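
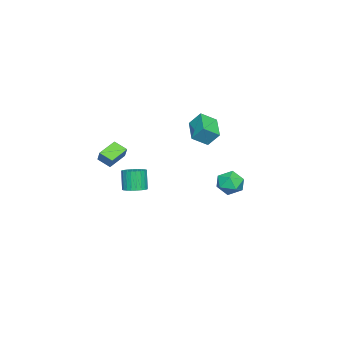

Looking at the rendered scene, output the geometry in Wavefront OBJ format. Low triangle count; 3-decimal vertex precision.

v -3.32 2.618 -2.855
v -2.501 2.503 -2.439
v -3.819 1.357 -2.221
v -3 1.242 -1.805
v -3.559 1.933 -1.546
v -3.25 2.712 -1.937
v -3.07 1.148 -2.723
v -2.761 1.927 -3.114
v -2.347 1.595 -2.357
v -2.649 2.08 -1.629
v -3.671 1.78 -3.031
v -3.973 2.265 -2.303
v 4.113 -2.321 1.505
v 3.983 -3.1 1.892
v 3.007 -1.925 1.93
v 2.876 -2.704 2.317
v 4.484 -2.036 2.203
v 4.353 -2.815 2.59
v 3.377 -1.64 2.628
v 3.247 -2.419 3.015
v -4.742 -0.178 0.919
v -4.775 0.522 1.792
v -3.301 0.523 0.412
v -3.335 1.223 1.286
v -4.145 -0.943 1.554
v -4.179 -0.243 2.428
v -2.705 -0.242 1.048
v -2.738 0.458 1.921
v 1.201 -2.105 -1.52
v 1.777 -1.767 -1.28
v 1.374 -1.976 -0.019
v 0.799 -2.315 -0.26
v 1.597 -1.557 -1.303
v 1.194 -1.766 -0.042
v 1.357 -1.432 -1.359
v 0.954 -1.641 -0.098
v 1.092 -1.409 -1.44
v 0.69 -1.618 -0.179
v 0.845 -1.492 -1.532
v 0.442 -1.701 -0.272
v 0.652 -1.668 -1.623
v 0.249 -1.877 -0.363
v 0.542 -1.911 -1.699
v 0.139 -2.12 -0.438
v 0.533 -2.184 -1.747
v 0.13 -2.393 -0.486
v 0.626 -2.444 -1.761
v 0.223 -2.653 -0.5
v 0.806 -2.654 -1.738
v 0.403 -2.863 -0.477
v 1.046 -2.779 -1.682
v 0.643 -2.988 -0.421
v 1.31 -2.802 -1.601
v 0.908 -3.011 -0.34
v 1.558 -2.719 -1.508
v 1.155 -2.928 -0.248
v 1.751 -2.543 -1.417
v 1.348 -2.752 -0.157
v 1.861 -2.3 -1.342
v 1.458 -2.509 -0.081
v 1.87 -2.027 -1.294
v 1.467 -2.236 -0.033
f 1 12 6
f 1 6 2
f 1 2 8
f 1 8 11
f 1 11 12
f 2 6 10
f 6 12 5
f 12 11 3
f 11 8 7
f 8 2 9
f 4 10 5
f 4 5 3
f 4 3 7
f 4 7 9
f 4 9 10
f 5 10 6
f 3 5 12
f 7 3 11
f 9 7 8
f 10 9 2
f 14 16 13
f 17 14 13
f 13 16 15
f 15 17 13
f 14 20 16
f 18 14 17
f 18 20 14
f 16 20 15
f 19 17 15
f 15 20 19
f 19 18 17
f 20 18 19
f 22 24 21
f 25 22 21
f 21 24 23
f 23 25 21
f 22 28 24
f 26 22 25
f 26 28 22
f 24 28 23
f 27 25 23
f 23 28 27
f 27 26 25
f 28 26 27
f 30 29 33
f 30 33 31
f 31 33 34
f 31 34 32
f 33 29 35
f 33 35 34
f 34 35 36
f 34 36 32
f 35 29 37
f 35 37 36
f 36 37 38
f 36 38 32
f 37 29 39
f 37 39 38
f 38 39 40
f 38 40 32
f 39 29 41
f 39 41 40
f 40 41 42
f 40 42 32
f 41 29 43
f 41 43 42
f 42 43 44
f 42 44 32
f 43 29 45
f 43 45 44
f 44 45 46
f 44 46 32
f 45 29 47
f 45 47 46
f 46 47 48
f 46 48 32
f 47 29 49
f 47 49 48
f 48 49 50
f 48 50 32
f 49 29 51
f 49 51 50
f 50 51 52
f 50 52 32
f 51 29 53
f 51 53 52
f 52 53 54
f 52 54 32
f 53 29 55
f 53 55 54
f 54 55 56
f 54 56 32
f 55 29 57
f 55 57 56
f 56 57 58
f 56 58 32
f 57 29 59
f 57 59 58
f 58 59 60
f 58 60 32
f 59 29 61
f 59 61 60
f 60 61 62
f 60 62 32
f 61 29 30
f 61 30 62
f 62 30 31
f 62 31 32



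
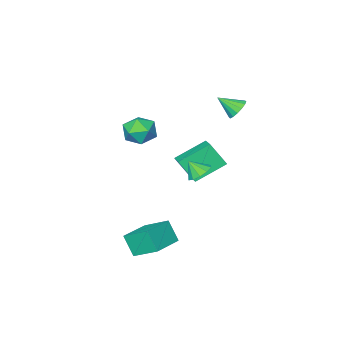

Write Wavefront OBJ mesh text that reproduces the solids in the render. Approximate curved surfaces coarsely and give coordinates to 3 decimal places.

v -2.461 -3.19 -3.519
v -4.259 -2.727 -2.495
v -1.923 -2.053 -3.088
v -3.72 -1.59 -2.064
v -1.88 -3.99 -2.136
v -3.677 -3.527 -1.112
v -1.341 -2.853 -1.705
v -3.139 -2.39 -0.681
v -3.491 -0.39 2.824
v -3.078 -0.584 2.241
v -2.709 -1.17 3.636
v -2.91 -0.27 2.381
v -2.898 0.012 2.64
v -3.044 0.187 2.948
v -3.31 0.206 3.223
v -3.625 0.066 3.391
v -3.903 -0.197 3.407
v -4.071 -0.511 3.267
v -4.083 -0.793 3.008
v -3.937 -0.967 2.7
v -3.671 -0.987 2.425
v -3.356 -0.847 2.257
v 2.893 0.133 -3.681
v 2.319 1.484 -2.803
v 2.758 0.852 -4.875
v 2.184 2.202 -3.997
v 4.636 0.758 -3.503
v 4.062 2.108 -2.625
v 4.501 1.476 -4.697
v 3.927 2.827 -3.819
v -0.012 -2.948 0.671
v 0.69 -2.716 1.433
v 0.57 -4.564 0.627
v 1.272 -4.332 1.389
v 0.234 -4.363 1.614
v -0.125 -3.364 1.641
v 1.385 -3.916 0.419
v 1.026 -2.917 0.446
v 1.553 -3.314 1.278
v 0.842 -3.591 2.016
v 0.418 -3.689 0.044
v -0.293 -3.966 0.782
v 0.022 1.049 -0.182
v 0.426 0.607 -0.666
v 0.418 0.551 0.602
v 0.691 0.988 -0.559
v 0.699 1.392 -0.307
v 0.449 1.665 -0.008
v 0.036 1.702 0.225
v -0.383 1.49 0.302
v -0.647 1.109 0.194
v -0.656 0.705 -0.057
v -0.406 0.432 -0.356
v 0.007 0.395 -0.589
f 2 4 1
f 5 2 1
f 1 4 3
f 3 5 1
f 2 8 4
f 6 2 5
f 6 8 2
f 4 8 3
f 7 5 3
f 3 8 7
f 7 6 5
f 8 6 7
f 10 9 12
f 10 12 11
f 12 9 13
f 12 13 11
f 13 9 14
f 13 14 11
f 14 9 15
f 14 15 11
f 15 9 16
f 15 16 11
f 16 9 17
f 16 17 11
f 17 9 18
f 17 18 11
f 18 9 19
f 18 19 11
f 19 9 20
f 19 20 11
f 20 9 21
f 20 21 11
f 21 9 22
f 21 22 11
f 22 9 10
f 22 10 11
f 24 26 23
f 27 24 23
f 23 26 25
f 25 27 23
f 24 30 26
f 28 24 27
f 28 30 24
f 26 30 25
f 29 27 25
f 25 30 29
f 29 28 27
f 30 28 29
f 31 42 36
f 31 36 32
f 31 32 38
f 31 38 41
f 31 41 42
f 32 36 40
f 36 42 35
f 42 41 33
f 41 38 37
f 38 32 39
f 34 40 35
f 34 35 33
f 34 33 37
f 34 37 39
f 34 39 40
f 35 40 36
f 33 35 42
f 37 33 41
f 39 37 38
f 40 39 32
f 44 43 46
f 44 46 45
f 46 43 47
f 46 47 45
f 47 43 48
f 47 48 45
f 48 43 49
f 48 49 45
f 49 43 50
f 49 50 45
f 50 43 51
f 50 51 45
f 51 43 52
f 51 52 45
f 52 43 53
f 52 53 45
f 53 43 54
f 53 54 45
f 54 43 44
f 54 44 45



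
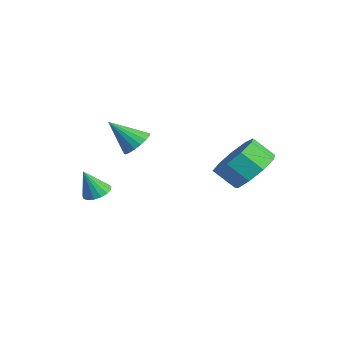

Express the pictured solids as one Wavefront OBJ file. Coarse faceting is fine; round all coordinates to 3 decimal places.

v -2.865 -3.032 -4.331
v -2.312 -2.846 -4.189
v -2.995 -3.528 -3.169
v -2.48 -2.626 -4.114
v -2.736 -2.498 -4.089
v -3.021 -2.493 -4.119
v -3.271 -2.611 -4.197
v -3.428 -2.826 -4.306
v -3.455 -3.088 -4.421
v -3.347 -3.337 -4.515
v -3.129 -3.516 -4.567
v -2.85 -3.584 -4.565
v -2.575 -3.526 -4.509
v -2.365 -3.355 -4.412
v -2.271 -3.11 -4.297
v 0.676 1.848 -2.647
v 1.23 2.315 -1.832
v 0.657 1.68 -1.079
v 0.104 1.212 -1.893
v 0.61 2.704 -1.976
v 0.037 2.069 -1.222
v 0.021 2.692 -2.433
v -0.552 2.057 -1.68
v -0.261 2.285 -2.991
v -0.834 1.65 -2.237
v -0.104 1.673 -3.387
v -0.677 1.038 -2.634
v 0.418 1.143 -3.437
v -0.155 0.508 -2.684
v 1.061 0.943 -3.117
v 0.488 0.307 -2.364
v 1.524 1.166 -2.577
v 0.951 0.53 -1.824
v 1.591 1.708 -2.07
v 1.018 1.073 -1.316
v -3.628 -1.018 -2.487
v -2.984 -1.151 -2.22
v -4.272 -1.942 -1.393
v -3.075 -0.896 -2.058
v -3.276 -0.665 -1.981
v -3.547 -0.503 -2.005
v -3.834 -0.444 -2.123
v -4.08 -0.498 -2.314
v -4.236 -0.656 -2.539
v -4.272 -0.885 -2.754
v -4.181 -1.14 -2.915
v -3.98 -1.371 -2.992
v -3.709 -1.533 -2.969
v -3.422 -1.592 -2.851
v -3.176 -1.538 -2.66
v -3.02 -1.38 -2.435
f 2 1 4
f 2 4 3
f 4 1 5
f 4 5 3
f 5 1 6
f 5 6 3
f 6 1 7
f 6 7 3
f 7 1 8
f 7 8 3
f 8 1 9
f 8 9 3
f 9 1 10
f 9 10 3
f 10 1 11
f 10 11 3
f 11 1 12
f 11 12 3
f 12 1 13
f 12 13 3
f 13 1 14
f 13 14 3
f 14 1 15
f 14 15 3
f 15 1 2
f 15 2 3
f 17 16 20
f 17 20 18
f 18 20 21
f 18 21 19
f 20 16 22
f 20 22 21
f 21 22 23
f 21 23 19
f 22 16 24
f 22 24 23
f 23 24 25
f 23 25 19
f 24 16 26
f 24 26 25
f 25 26 27
f 25 27 19
f 26 16 28
f 26 28 27
f 27 28 29
f 27 29 19
f 28 16 30
f 28 30 29
f 29 30 31
f 29 31 19
f 30 16 32
f 30 32 31
f 31 32 33
f 31 33 19
f 32 16 34
f 32 34 33
f 33 34 35
f 33 35 19
f 34 16 17
f 34 17 35
f 35 17 18
f 35 18 19
f 37 36 39
f 37 39 38
f 39 36 40
f 39 40 38
f 40 36 41
f 40 41 38
f 41 36 42
f 41 42 38
f 42 36 43
f 42 43 38
f 43 36 44
f 43 44 38
f 44 36 45
f 44 45 38
f 45 36 46
f 45 46 38
f 46 36 47
f 46 47 38
f 47 36 48
f 47 48 38
f 48 36 49
f 48 49 38
f 49 36 50
f 49 50 38
f 50 36 51
f 50 51 38
f 51 36 37
f 51 37 38



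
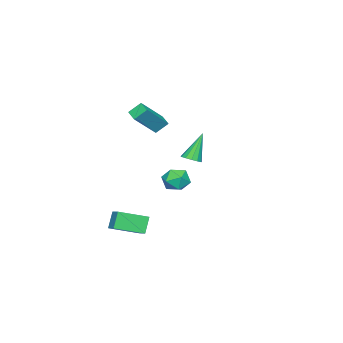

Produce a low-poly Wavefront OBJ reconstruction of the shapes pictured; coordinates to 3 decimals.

v 2.602 -3.039 -4.479
v 2.057 -3.111 -3.538
v 3.244 -2.312 -4.051
v 2.699 -2.384 -3.11
v 3.641 -4.256 -3.97
v 3.096 -4.328 -3.029
v 4.283 -3.529 -3.542
v 3.738 -3.601 -2.601
v -1.998 -2.621 -0.817
v -1.526 -2.331 -0.615
v -2.842 -2.399 0.837
v -1.727 -2.102 -0.749
v -2.014 -2.038 -0.903
v -2.296 -2.159 -1.031
v -2.484 -2.427 -1.091
v -2.517 -2.756 -1.063
v -2.386 -3.043 -0.958
v -2.132 -3.196 -0.808
v -1.835 -3.166 -0.661
v -1.59 -2.963 -0.563
v -1.475 -2.652 -0.546
v -0.165 -3.283 2.787
v 1.105 -3.797 4.074
v 0.31 -2.651 2.571
v 1.58 -3.165 3.858
v 0.24 -3.795 2.182
v 1.51 -4.309 3.469
v 0.715 -3.163 1.966
v 1.985 -3.677 3.253
v 2.876 -0.154 0.219
v 3.421 0.429 0.249
v 3.799 -1.029 0.451
v 4.344 -0.446 0.481
v 3.794 -0.509 1.057
v 3.223 0.032 0.914
v 3.997 -0.632 -0.214
v 3.426 -0.091 -0.357
v 4.114 0.134 -0.018
v 3.988 0.21 0.767
v 3.232 -0.81 -0.067
v 3.106 -0.734 0.718
f 2 4 1
f 5 2 1
f 1 4 3
f 3 5 1
f 2 8 4
f 6 2 5
f 6 8 2
f 4 8 3
f 7 5 3
f 3 8 7
f 7 6 5
f 8 6 7
f 10 9 12
f 10 12 11
f 12 9 13
f 12 13 11
f 13 9 14
f 13 14 11
f 14 9 15
f 14 15 11
f 15 9 16
f 15 16 11
f 16 9 17
f 16 17 11
f 17 9 18
f 17 18 11
f 18 9 19
f 18 19 11
f 19 9 20
f 19 20 11
f 20 9 21
f 20 21 11
f 21 9 10
f 21 10 11
f 23 25 22
f 26 23 22
f 22 25 24
f 24 26 22
f 23 29 25
f 27 23 26
f 27 29 23
f 25 29 24
f 28 26 24
f 24 29 28
f 28 27 26
f 29 27 28
f 30 41 35
f 30 35 31
f 30 31 37
f 30 37 40
f 30 40 41
f 31 35 39
f 35 41 34
f 41 40 32
f 40 37 36
f 37 31 38
f 33 39 34
f 33 34 32
f 33 32 36
f 33 36 38
f 33 38 39
f 34 39 35
f 32 34 41
f 36 32 40
f 38 36 37
f 39 38 31



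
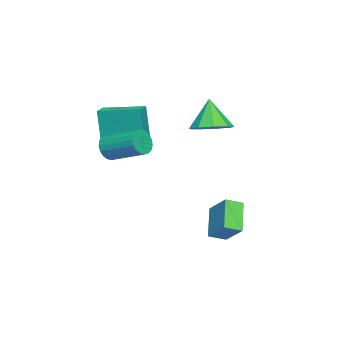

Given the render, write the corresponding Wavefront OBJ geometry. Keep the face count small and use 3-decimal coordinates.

v 1.114 -3.312 2.068
v 0.984 -3.543 3.929
v 0.98 -1.231 2.316
v 0.851 -1.462 4.178
v 2.089 -3.258 2.142
v 1.96 -3.489 4.004
v 1.956 -1.177 2.391
v 1.826 -1.408 4.252
v -0.144 1.433 2.763
v 0.79 1.801 3.16
v -0.736 1.147 4.417
v 0.31 2.358 3.085
v -0.382 2.482 2.859
v -0.963 2.114 2.587
v -1.161 1.428 2.398
v -0.883 0.744 2.38
v -0.259 0.382 2.541
v 0.418 0.512 2.805
v 0.833 1.072 3.05
v 3.395 -2.407 2.274
v 3.919 -2.327 1.73
v 4.35 -0.592 2.402
v 3.825 -0.673 2.946
v 3.661 -2.209 1.59
v 4.092 -0.474 2.263
v 3.357 -2.125 1.569
v 3.788 -0.39 2.242
v 3.06 -2.09 1.67
v 3.49 -0.355 2.343
v 2.82 -2.11 1.875
v 3.251 -0.375 2.548
v 2.68 -2.182 2.149
v 3.11 -0.447 2.822
v 2.663 -2.292 2.445
v 3.094 -0.557 3.117
v 2.773 -2.423 2.711
v 3.204 -0.688 3.383
v 2.991 -2.55 2.901
v 3.421 -0.815 3.574
v 3.278 -2.654 2.983
v 3.708 -0.919 3.656
v 3.585 -2.714 2.942
v 4.016 -0.979 3.615
v 3.86 -2.722 2.786
v 4.29 -0.987 3.459
v 4.054 -2.675 2.541
v 4.484 -0.94 3.214
v 4.134 -2.582 2.25
v 4.565 -0.847 2.923
v 4.086 -2.459 1.963
v 4.517 -0.724 2.636
v 4.212 2.541 -2.458
v 3.003 2.257 -1.226
v 3.721 3.251 -2.776
v 2.512 2.967 -1.543
v 4.968 3.493 -1.497
v 3.759 3.209 -0.264
v 4.477 4.203 -1.814
v 3.268 3.919 -0.582
f 2 4 1
f 5 2 1
f 1 4 3
f 3 5 1
f 2 8 4
f 6 2 5
f 6 8 2
f 4 8 3
f 7 5 3
f 3 8 7
f 7 6 5
f 8 6 7
f 10 9 12
f 10 12 11
f 12 9 13
f 12 13 11
f 13 9 14
f 13 14 11
f 14 9 15
f 14 15 11
f 15 9 16
f 15 16 11
f 16 9 17
f 16 17 11
f 17 9 18
f 17 18 11
f 18 9 19
f 18 19 11
f 19 9 10
f 19 10 11
f 21 20 24
f 21 24 22
f 22 24 25
f 22 25 23
f 24 20 26
f 24 26 25
f 25 26 27
f 25 27 23
f 26 20 28
f 26 28 27
f 27 28 29
f 27 29 23
f 28 20 30
f 28 30 29
f 29 30 31
f 29 31 23
f 30 20 32
f 30 32 31
f 31 32 33
f 31 33 23
f 32 20 34
f 32 34 33
f 33 34 35
f 33 35 23
f 34 20 36
f 34 36 35
f 35 36 37
f 35 37 23
f 36 20 38
f 36 38 37
f 37 38 39
f 37 39 23
f 38 20 40
f 38 40 39
f 39 40 41
f 39 41 23
f 40 20 42
f 40 42 41
f 41 42 43
f 41 43 23
f 42 20 44
f 42 44 43
f 43 44 45
f 43 45 23
f 44 20 46
f 44 46 45
f 45 46 47
f 45 47 23
f 46 20 48
f 46 48 47
f 47 48 49
f 47 49 23
f 48 20 50
f 48 50 49
f 49 50 51
f 49 51 23
f 50 20 21
f 50 21 51
f 51 21 22
f 51 22 23
f 53 55 52
f 56 53 52
f 52 55 54
f 54 56 52
f 53 59 55
f 57 53 56
f 57 59 53
f 55 59 54
f 58 56 54
f 54 59 58
f 58 57 56
f 59 57 58



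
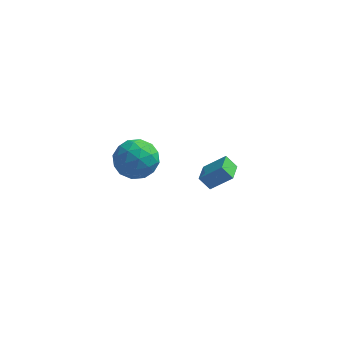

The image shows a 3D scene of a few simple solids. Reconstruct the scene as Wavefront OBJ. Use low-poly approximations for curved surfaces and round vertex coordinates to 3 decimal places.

v -0.187 2.194 -3.046
v 0.99 2.314 -2.014
v -0.172 3.444 -3.208
v 1.005 3.563 -2.176
v 0.435 2.097 -3.744
v 1.612 2.216 -2.712
v 0.45 3.346 -3.906
v 1.627 3.466 -2.874
v -3.347 -3.177 3.156
v -2.485 -2.33 3.111
v -1.995 -4.53 3.569
v -1.133 -3.683 3.524
v -1.942 -3.676 4.423
v -2.777 -2.84 4.168
v -1.703 -4.02 2.512
v -2.538 -3.184 2.257
v -1.469 -2.851 2.713
v -1.617 -2.638 3.894
v -2.863 -4.222 2.786
v -3.011 -4.009 3.967
v -3.035 -2.635 3.097
v -1.445 -4.225 3.583
v -1.921 -4.221 4.111
v -1.414 -3.723 4.085
v -3.206 -2.934 3.718
v -2.7 -2.436 3.692
v -2.381 -3.228 4.463
v -1.78 -4.424 2.988
v -1.274 -3.926 2.962
v -3.066 -3.137 2.595
v -2.559 -2.639 2.569
v -2.099 -3.632 2.217
v -1.931 -2.443 2.837
v -1.136 -3.238 3.08
v -1.471 -3.437 2.485
v -1.962 -2.945 2.335
v -2.018 -2.318 3.531
v -1.223 -3.113 3.774
v -1.699 -3.109 4.303
v -2.19 -2.618 4.152
v -1.421 -2.624 3.297
v -3.257 -3.747 2.906
v -2.462 -4.542 3.149
v -2.29 -4.242 2.528
v -2.781 -3.751 2.377
v -3.344 -3.622 3.6
v -2.549 -4.417 3.843
v -2.518 -3.915 4.345
v -3.009 -3.423 4.195
v -3.059 -4.236 3.383
f 2 4 1
f 5 2 1
f 1 4 3
f 3 5 1
f 2 8 4
f 6 2 5
f 6 8 2
f 4 8 3
f 7 5 3
f 3 8 7
f 7 6 5
f 8 6 7
f 9 46 25
f 46 20 49
f 25 49 14
f 46 49 25
f 9 25 21
f 25 14 26
f 21 26 10
f 25 26 21
f 9 21 30
f 21 10 31
f 30 31 16
f 21 31 30
f 9 30 42
f 30 16 45
f 42 45 19
f 30 45 42
f 9 42 46
f 42 19 50
f 46 50 20
f 42 50 46
f 10 26 37
f 26 14 40
f 37 40 18
f 26 40 37
f 14 49 27
f 49 20 48
f 27 48 13
f 49 48 27
f 20 50 47
f 50 19 43
f 47 43 11
f 50 43 47
f 19 45 44
f 45 16 32
f 44 32 15
f 45 32 44
f 16 31 36
f 31 10 33
f 36 33 17
f 31 33 36
f 12 38 24
f 38 18 39
f 24 39 13
f 38 39 24
f 12 24 22
f 24 13 23
f 22 23 11
f 24 23 22
f 12 22 29
f 22 11 28
f 29 28 15
f 22 28 29
f 12 29 34
f 29 15 35
f 34 35 17
f 29 35 34
f 12 34 38
f 34 17 41
f 38 41 18
f 34 41 38
f 13 39 27
f 39 18 40
f 27 40 14
f 39 40 27
f 11 23 47
f 23 13 48
f 47 48 20
f 23 48 47
f 15 28 44
f 28 11 43
f 44 43 19
f 28 43 44
f 17 35 36
f 35 15 32
f 36 32 16
f 35 32 36
f 18 41 37
f 41 17 33
f 37 33 10
f 41 33 37



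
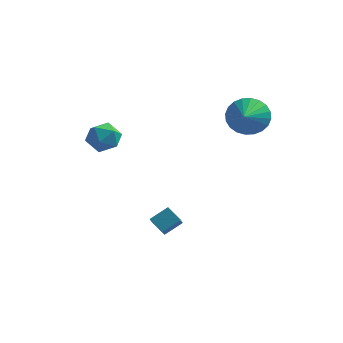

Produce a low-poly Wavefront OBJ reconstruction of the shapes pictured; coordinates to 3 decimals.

v 1.47 0.568 3.43
v 1.833 1.016 4.21
v 1.63 -0.748 4.11
v 1.463 1.013 4.292
v 1.095 0.943 4.242
v 0.783 0.815 4.068
v 0.577 0.65 3.798
v 0.506 0.473 3.471
v 0.582 0.31 3.138
v 0.793 0.186 2.849
v 1.108 0.12 2.649
v 1.477 0.123 2.568
v 1.846 0.193 2.618
v 2.157 0.321 2.791
v 2.364 0.486 3.062
v 2.435 0.663 3.388
v 2.359 0.826 3.721
v 2.147 0.95 4.01
v -4.519 -2.194 3.2
v -3.796 -2.024 3.571
v -3.884 -2.996 2.329
v -3.161 -2.826 2.7
v -3.734 -3.279 3.095
v -4.126 -2.783 3.634
v -3.554 -2.237 2.266
v -3.946 -1.741 2.805
v -3.199 -2.05 2.994
v -3.31 -2.694 3.506
v -4.37 -2.326 2.394
v -4.481 -2.97 2.906
v -0.857 -3.995 -1.304
v -1.481 -3.728 -0.827
v -1.07 -3.024 -2.126
v -1.695 -2.757 -1.649
v -0.245 -3.443 -0.811
v -0.87 -3.176 -0.334
v -0.459 -2.472 -1.633
v -1.083 -2.205 -1.156
f 2 1 4
f 2 4 3
f 4 1 5
f 4 5 3
f 5 1 6
f 5 6 3
f 6 1 7
f 6 7 3
f 7 1 8
f 7 8 3
f 8 1 9
f 8 9 3
f 9 1 10
f 9 10 3
f 10 1 11
f 10 11 3
f 11 1 12
f 11 12 3
f 12 1 13
f 12 13 3
f 13 1 14
f 13 14 3
f 14 1 15
f 14 15 3
f 15 1 16
f 15 16 3
f 16 1 17
f 16 17 3
f 17 1 18
f 17 18 3
f 18 1 2
f 18 2 3
f 19 30 24
f 19 24 20
f 19 20 26
f 19 26 29
f 19 29 30
f 20 24 28
f 24 30 23
f 30 29 21
f 29 26 25
f 26 20 27
f 22 28 23
f 22 23 21
f 22 21 25
f 22 25 27
f 22 27 28
f 23 28 24
f 21 23 30
f 25 21 29
f 27 25 26
f 28 27 20
f 32 34 31
f 35 32 31
f 31 34 33
f 33 35 31
f 32 38 34
f 36 32 35
f 36 38 32
f 34 38 33
f 37 35 33
f 33 38 37
f 37 36 35
f 38 36 37



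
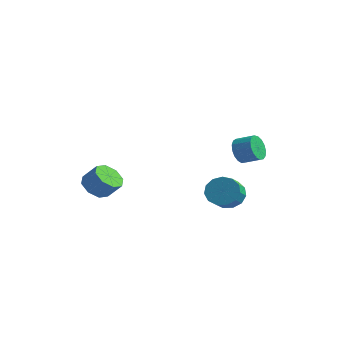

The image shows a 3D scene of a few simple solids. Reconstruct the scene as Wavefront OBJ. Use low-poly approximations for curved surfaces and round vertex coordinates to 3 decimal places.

v -3.317 -3.052 -2.558
v -2.576 -3.426 -3.097
v -1.742 -3.122 -2.161
v -2.483 -2.748 -1.622
v -2.691 -2.689 -3.234
v -1.857 -2.386 -2.297
v -3.173 -2.165 -2.974
v -2.339 -1.862 -2.038
v -3.739 -2.161 -2.471
v -2.905 -1.857 -1.535
v -4.058 -2.678 -2.019
v -3.224 -2.374 -1.083
v -3.943 -3.414 -1.883
v -3.109 -3.111 -0.946
v -3.461 -3.938 -2.142
v -2.627 -3.635 -1.206
v -2.895 -3.943 -2.645
v -2.061 -3.639 -1.709
v 3.696 0.231 -2.082
v 4.572 0.361 -2.548
v 5.019 -0.562 -1.963
v 4.144 -0.691 -1.498
v 4.595 0.67 -2.077
v 5.042 -0.252 -1.493
v 4.333 0.84 -1.608
v 4.78 -0.083 -1.024
v 3.868 0.817 -1.29
v 4.315 -0.106 -0.705
v 3.349 0.607 -1.223
v 3.797 -0.315 -0.639
v 2.941 0.279 -1.429
v 3.388 -0.644 -0.845
v 2.772 -0.065 -1.842
v 3.219 -0.987 -1.258
v 2.897 -0.315 -2.332
v 3.344 -1.237 -1.748
v 3.275 -0.391 -2.742
v 3.722 -1.313 -2.158
v 3.788 -0.27 -2.943
v 4.235 -1.192 -2.358
v 4.271 0.011 -2.87
v 4.718 -0.912 -2.286
v 3.171 1.631 0.619
v 3.576 1.365 -0.104
v 4.554 1.764 0.298
v 4.149 2.029 1.021
v 3.455 1.753 -0.194
v 4.433 2.152 0.208
v 3.269 2.113 -0.098
v 4.247 2.512 0.304
v 3.061 2.362 0.162
v 4.038 2.761 0.564
v 2.877 2.444 0.527
v 3.855 2.843 0.929
v 2.761 2.34 0.913
v 3.739 2.738 1.315
v 2.739 2.073 1.231
v 3.717 2.471 1.633
v 2.816 1.704 1.41
v 3.794 2.103 1.812
v 2.974 1.319 1.407
v 3.952 1.718 1.809
v 3.177 1.005 1.224
v 4.155 1.404 1.626
v 3.379 0.835 0.902
v 4.357 1.234 1.304
v 3.533 0.846 0.515
v 4.511 1.245 0.917
v 3.605 1.038 0.153
v 4.582 1.437 0.555
f 2 1 5
f 2 5 3
f 3 5 6
f 3 6 4
f 5 1 7
f 5 7 6
f 6 7 8
f 6 8 4
f 7 1 9
f 7 9 8
f 8 9 10
f 8 10 4
f 9 1 11
f 9 11 10
f 10 11 12
f 10 12 4
f 11 1 13
f 11 13 12
f 12 13 14
f 12 14 4
f 13 1 15
f 13 15 14
f 14 15 16
f 14 16 4
f 15 1 17
f 15 17 16
f 16 17 18
f 16 18 4
f 17 1 2
f 17 2 18
f 18 2 3
f 18 3 4
f 20 19 23
f 20 23 21
f 21 23 24
f 21 24 22
f 23 19 25
f 23 25 24
f 24 25 26
f 24 26 22
f 25 19 27
f 25 27 26
f 26 27 28
f 26 28 22
f 27 19 29
f 27 29 28
f 28 29 30
f 28 30 22
f 29 19 31
f 29 31 30
f 30 31 32
f 30 32 22
f 31 19 33
f 31 33 32
f 32 33 34
f 32 34 22
f 33 19 35
f 33 35 34
f 34 35 36
f 34 36 22
f 35 19 37
f 35 37 36
f 36 37 38
f 36 38 22
f 37 19 39
f 37 39 38
f 38 39 40
f 38 40 22
f 39 19 41
f 39 41 40
f 40 41 42
f 40 42 22
f 41 19 20
f 41 20 42
f 42 20 21
f 42 21 22
f 44 43 47
f 44 47 45
f 45 47 48
f 45 48 46
f 47 43 49
f 47 49 48
f 48 49 50
f 48 50 46
f 49 43 51
f 49 51 50
f 50 51 52
f 50 52 46
f 51 43 53
f 51 53 52
f 52 53 54
f 52 54 46
f 53 43 55
f 53 55 54
f 54 55 56
f 54 56 46
f 55 43 57
f 55 57 56
f 56 57 58
f 56 58 46
f 57 43 59
f 57 59 58
f 58 59 60
f 58 60 46
f 59 43 61
f 59 61 60
f 60 61 62
f 60 62 46
f 61 43 63
f 61 63 62
f 62 63 64
f 62 64 46
f 63 43 65
f 63 65 64
f 64 65 66
f 64 66 46
f 65 43 67
f 65 67 66
f 66 67 68
f 66 68 46
f 67 43 69
f 67 69 68
f 68 69 70
f 68 70 46
f 69 43 44
f 69 44 70
f 70 44 45
f 70 45 46



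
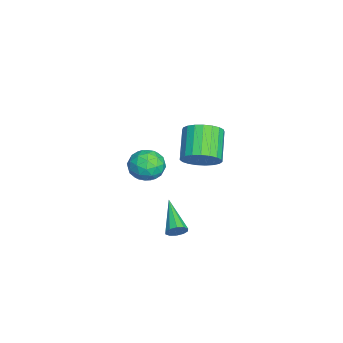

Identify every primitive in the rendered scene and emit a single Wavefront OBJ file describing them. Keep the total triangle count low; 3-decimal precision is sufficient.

v -3.069 1.17 -2.122
v -2.612 0.386 -1.518
v -4.194 0.406 -0.294
v -4.651 1.19 -0.898
v -2.454 0.761 -1.32
v -4.036 0.782 -0.096
v -2.402 1.208 -1.261
v -3.984 1.228 -0.037
v -2.466 1.648 -1.35
v -4.047 1.668 -0.126
v -2.634 2.005 -1.573
v -4.215 2.025 -0.349
v -2.877 2.217 -1.891
v -4.458 2.238 -0.667
v -3.153 2.249 -2.249
v -4.735 2.27 -1.025
v -3.415 2.094 -2.585
v -4.997 2.115 -1.361
v -3.617 1.779 -2.84
v -5.199 1.8 -1.616
v -3.725 1.359 -2.972
v -5.306 1.38 -1.748
v -3.719 0.906 -2.957
v -5.3 0.927 -1.733
v -3.6 0.499 -2.797
v -5.182 0.519 -1.573
v -3.39 0.207 -2.521
v -4.972 0.228 -1.297
v -3.125 0.082 -2.175
v -4.706 0.103 -0.951
v -2.849 0.145 -1.821
v -4.431 0.166 -0.597
v 2.733 0.336 -3.259
v 3.034 0.028 -2.87
v 0.947 -0.176 -2.281
v 3.005 0.364 -2.748
v 2.872 0.689 -2.82
v 2.686 0.879 -3.061
v 2.518 0.861 -3.377
v 2.432 0.643 -3.648
v 2.461 0.308 -3.771
v 2.594 -0.017 -3.698
v 2.78 -0.207 -3.457
v 2.948 -0.19 -3.141
v 1.172 -0.404 0.507
v 1.797 -1.183 0.521
v 0.023 -1.337 -0.141
v 0.648 -2.116 -0.127
v 0.295 -1.743 0.73
v 1.006 -1.166 1.131
v 0.814 -1.354 -0.751
v 1.525 -0.777 -0.35
v 1.576 -1.77 -0.256
v 1.255 -2.011 0.659
v 0.565 -0.509 -0.279
v 0.244 -0.75 0.636
v 1.586 -0.712 0.571
v 0.234 -1.808 -0.191
v 0.027 -1.589 0.312
v 0.395 -2.047 0.321
v 1.12 -0.702 0.929
v 1.488 -1.16 0.938
v 0.605 -1.489 1.06
v 0.332 -1.36 -0.558
v 0.7 -1.818 -0.549
v 1.425 -0.473 0.059
v 1.793 -0.931 0.068
v 1.215 -1.031 -0.68
v 1.823 -1.515 0.123
v 1.147 -2.063 -0.259
v 1.245 -1.615 -0.625
v 1.663 -1.276 -0.389
v 1.634 -1.656 0.66
v 0.959 -2.205 0.279
v 0.752 -1.985 0.783
v 1.169 -1.646 1.018
v 1.504 -2.001 0.203
v 0.861 -0.315 0.101
v 0.186 -0.864 -0.28
v 0.651 -0.874 -0.638
v 1.068 -0.535 -0.403
v 0.673 -0.457 0.639
v -0.003 -1.005 0.257
v 0.157 -1.244 0.769
v 0.575 -0.905 1.005
v 0.316 -0.519 0.177
f 2 1 5
f 2 5 3
f 3 5 6
f 3 6 4
f 5 1 7
f 5 7 6
f 6 7 8
f 6 8 4
f 7 1 9
f 7 9 8
f 8 9 10
f 8 10 4
f 9 1 11
f 9 11 10
f 10 11 12
f 10 12 4
f 11 1 13
f 11 13 12
f 12 13 14
f 12 14 4
f 13 1 15
f 13 15 14
f 14 15 16
f 14 16 4
f 15 1 17
f 15 17 16
f 16 17 18
f 16 18 4
f 17 1 19
f 17 19 18
f 18 19 20
f 18 20 4
f 19 1 21
f 19 21 20
f 20 21 22
f 20 22 4
f 21 1 23
f 21 23 22
f 22 23 24
f 22 24 4
f 23 1 25
f 23 25 24
f 24 25 26
f 24 26 4
f 25 1 27
f 25 27 26
f 26 27 28
f 26 28 4
f 27 1 29
f 27 29 28
f 28 29 30
f 28 30 4
f 29 1 31
f 29 31 30
f 30 31 32
f 30 32 4
f 31 1 2
f 31 2 32
f 32 2 3
f 32 3 4
f 34 33 36
f 34 36 35
f 36 33 37
f 36 37 35
f 37 33 38
f 37 38 35
f 38 33 39
f 38 39 35
f 39 33 40
f 39 40 35
f 40 33 41
f 40 41 35
f 41 33 42
f 41 42 35
f 42 33 43
f 42 43 35
f 43 33 44
f 43 44 35
f 44 33 34
f 44 34 35
f 45 82 61
f 82 56 85
f 61 85 50
f 82 85 61
f 45 61 57
f 61 50 62
f 57 62 46
f 61 62 57
f 45 57 66
f 57 46 67
f 66 67 52
f 57 67 66
f 45 66 78
f 66 52 81
f 78 81 55
f 66 81 78
f 45 78 82
f 78 55 86
f 82 86 56
f 78 86 82
f 46 62 73
f 62 50 76
f 73 76 54
f 62 76 73
f 50 85 63
f 85 56 84
f 63 84 49
f 85 84 63
f 56 86 83
f 86 55 79
f 83 79 47
f 86 79 83
f 55 81 80
f 81 52 68
f 80 68 51
f 81 68 80
f 52 67 72
f 67 46 69
f 72 69 53
f 67 69 72
f 48 74 60
f 74 54 75
f 60 75 49
f 74 75 60
f 48 60 58
f 60 49 59
f 58 59 47
f 60 59 58
f 48 58 65
f 58 47 64
f 65 64 51
f 58 64 65
f 48 65 70
f 65 51 71
f 70 71 53
f 65 71 70
f 48 70 74
f 70 53 77
f 74 77 54
f 70 77 74
f 49 75 63
f 75 54 76
f 63 76 50
f 75 76 63
f 47 59 83
f 59 49 84
f 83 84 56
f 59 84 83
f 51 64 80
f 64 47 79
f 80 79 55
f 64 79 80
f 53 71 72
f 71 51 68
f 72 68 52
f 71 68 72
f 54 77 73
f 77 53 69
f 73 69 46
f 77 69 73



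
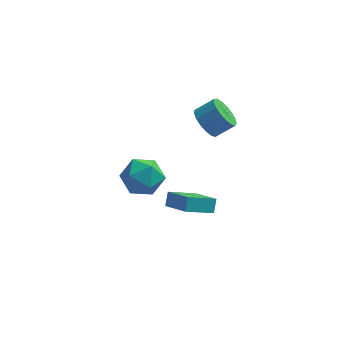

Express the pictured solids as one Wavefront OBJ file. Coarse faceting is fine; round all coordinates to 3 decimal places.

v 0.21 2.865 2.198
v 0.745 3.074 1.417
v 1.726 3.343 2.16
v 1.19 3.135 2.942
v 0.549 3.48 1.529
v 1.529 3.749 2.272
v 0.275 3.745 1.794
v 1.256 4.014 2.537
v -0.014 3.808 2.152
v 0.967 4.077 2.895
v -0.252 3.656 2.52
v 0.729 3.925 3.264
v -0.383 3.322 2.815
v 0.597 3.591 3.559
v -0.38 2.884 2.969
v 0.601 3.153 3.712
v -0.241 2.441 2.946
v 0.74 2.711 3.689
v 0.001 2.096 2.751
v 0.982 2.365 3.495
v 0.291 1.927 2.43
v 1.272 2.196 3.174
v 0.562 1.973 2.056
v 1.543 2.242 2.8
v 0.752 2.223 1.715
v 1.733 2.493 2.458
v 0.818 2.621 1.484
v 1.799 2.89 2.227
v -3.274 1.185 -0.032
v -2.248 1.068 0.657
v -3.352 -0.808 -0.257
v -2.326 -0.925 0.432
v -3.387 -0.557 0.958
v -3.34 0.675 1.097
v -2.26 -0.415 -0.697
v -2.213 0.817 -0.558
v -1.622 0.079 0.245
v -2.319 -0.009 1.268
v -3.281 0.269 -0.868
v -3.978 0.181 0.155
v -1.391 -3.276 1.484
v -1.301 -2.751 2.094
v -0.056 -2.535 0.648
v 0.034 -2.01 1.258
v -0.354 -4.31 2.222
v -0.264 -3.785 2.832
v 0.981 -3.569 1.386
v 1.071 -3.044 1.996
f 2 1 5
f 2 5 3
f 3 5 6
f 3 6 4
f 5 1 7
f 5 7 6
f 6 7 8
f 6 8 4
f 7 1 9
f 7 9 8
f 8 9 10
f 8 10 4
f 9 1 11
f 9 11 10
f 10 11 12
f 10 12 4
f 11 1 13
f 11 13 12
f 12 13 14
f 12 14 4
f 13 1 15
f 13 15 14
f 14 15 16
f 14 16 4
f 15 1 17
f 15 17 16
f 16 17 18
f 16 18 4
f 17 1 19
f 17 19 18
f 18 19 20
f 18 20 4
f 19 1 21
f 19 21 20
f 20 21 22
f 20 22 4
f 21 1 23
f 21 23 22
f 22 23 24
f 22 24 4
f 23 1 25
f 23 25 24
f 24 25 26
f 24 26 4
f 25 1 27
f 25 27 26
f 26 27 28
f 26 28 4
f 27 1 2
f 27 2 28
f 28 2 3
f 28 3 4
f 29 40 34
f 29 34 30
f 29 30 36
f 29 36 39
f 29 39 40
f 30 34 38
f 34 40 33
f 40 39 31
f 39 36 35
f 36 30 37
f 32 38 33
f 32 33 31
f 32 31 35
f 32 35 37
f 32 37 38
f 33 38 34
f 31 33 40
f 35 31 39
f 37 35 36
f 38 37 30
f 42 44 41
f 45 42 41
f 41 44 43
f 43 45 41
f 42 48 44
f 46 42 45
f 46 48 42
f 44 48 43
f 47 45 43
f 43 48 47
f 47 46 45
f 48 46 47



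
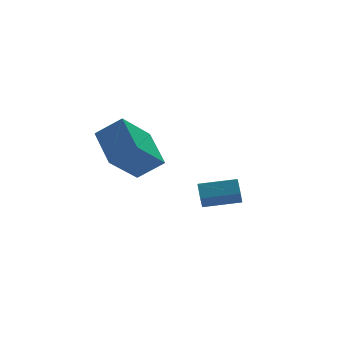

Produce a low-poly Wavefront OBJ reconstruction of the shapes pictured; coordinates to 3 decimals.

v 4.095 -2.585 -0.981
v 4.265 -1.917 -0.484
v 2.585 -2.02 -1.223
v 2.755 -1.352 -0.725
v 4.405 -2.088 -1.755
v 4.575 -1.42 -1.257
v 2.895 -1.523 -1.996
v 3.065 -0.855 -1.499
v -1.974 -3.852 2.37
v -1.008 -4.298 3.184
v -1.902 -2.152 3.217
v -0.936 -2.599 4.031
v -0.604 -3.261 1.069
v 0.362 -3.708 1.883
v -0.532 -1.562 1.916
v 0.434 -2.008 2.73
f 2 4 1
f 5 2 1
f 1 4 3
f 3 5 1
f 2 8 4
f 6 2 5
f 6 8 2
f 4 8 3
f 7 5 3
f 3 8 7
f 7 6 5
f 8 6 7
f 10 12 9
f 13 10 9
f 9 12 11
f 11 13 9
f 10 16 12
f 14 10 13
f 14 16 10
f 12 16 11
f 15 13 11
f 11 16 15
f 15 14 13
f 16 14 15



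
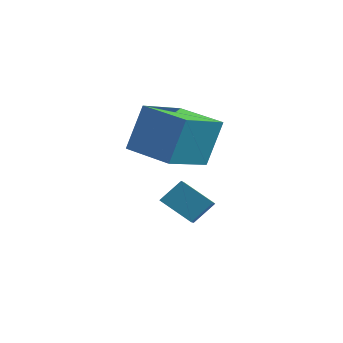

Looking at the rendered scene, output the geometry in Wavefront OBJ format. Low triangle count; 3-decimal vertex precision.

v -4.008 -0.233 -2.779
v -3.593 0.476 -1.975
v -4.537 0.627 -3.264
v -4.121 1.336 -2.459
v -2.819 0.024 -3.621
v -2.403 0.733 -2.816
v -3.347 0.884 -4.105
v -2.932 1.593 -3.301
v -4.789 -1.099 -0.187
v -4.543 -0.46 1.714
v -4.711 0.963 -0.889
v -4.466 1.602 1.011
v -2.834 -1.242 -0.391
v -2.589 -0.603 1.509
v -2.757 0.82 -1.094
v -2.511 1.459 0.807
f 2 4 1
f 5 2 1
f 1 4 3
f 3 5 1
f 2 8 4
f 6 2 5
f 6 8 2
f 4 8 3
f 7 5 3
f 3 8 7
f 7 6 5
f 8 6 7
f 10 12 9
f 13 10 9
f 9 12 11
f 11 13 9
f 10 16 12
f 14 10 13
f 14 16 10
f 12 16 11
f 15 13 11
f 11 16 15
f 15 14 13
f 16 14 15



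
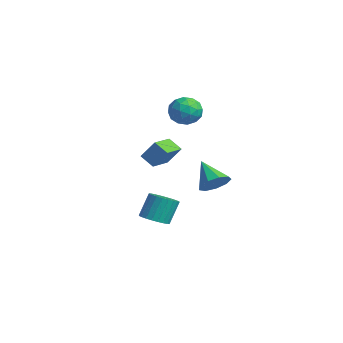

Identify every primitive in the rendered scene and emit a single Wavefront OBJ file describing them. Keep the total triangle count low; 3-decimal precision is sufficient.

v 0.822 1.343 -1.113
v 1.386 0.66 -0.607
v -0.622 1.117 0.193
v 1.509 1.301 -0.36
v 1.311 1.962 -0.466
v 0.883 2.333 -0.874
v 0.427 2.24 -1.394
v 0.156 1.728 -1.783
v 0.196 1.036 -1.858
v 0.529 0.487 -1.584
v 0.999 0.339 -1.09
v -2.886 1.428 2.865
v -2.306 1.934 3.642
v -2.534 -0.134 3.618
v -1.954 0.372 4.395
v -3.04 0.492 4.359
v -3.258 1.457 3.893
v -1.582 0.343 3.367
v -1.8 1.308 2.901
v -1.5 1.263 3.952
v -2.401 1.355 4.565
v -2.439 0.445 2.695
v -3.34 0.537 3.308
v -2.627 1.818 3.187
v -2.213 -0.018 4.073
v -2.851 0.053 4.051
v -2.51 0.35 4.508
v -3.186 1.538 3.335
v -2.845 1.835 3.791
v -3.277 0.988 4.213
v -1.995 -0.035 3.469
v -1.654 0.262 3.925
v -2.33 1.45 2.752
v -1.989 1.747 3.209
v -1.563 0.812 3.047
v -1.812 1.721 3.826
v -1.605 0.803 4.269
v -1.387 0.786 3.665
v -1.515 1.353 3.391
v -2.342 1.775 4.186
v -2.135 0.857 4.629
v -2.773 0.928 4.608
v -2.901 1.495 4.334
v -1.868 1.381 4.369
v -2.705 0.943 2.631
v -2.498 0.025 3.074
v -1.939 0.305 2.926
v -2.067 0.872 2.652
v -3.235 0.997 2.991
v -3.028 0.079 3.434
v -3.325 0.447 3.869
v -3.453 1.014 3.595
v -2.972 0.419 2.891
v -0.006 -1.234 0.663
v -0.74 -1.675 1.271
v 0.593 -0.63 1.824
v -0.141 -1.07 2.432
v 0.901 -2.49 0.848
v 0.167 -2.93 1.456
v 1.5 -1.885 2.009
v 0.766 -2.326 2.617
v -1.822 -1.317 -4.556
v -0.894 -1.119 -4.509
v -1.13 -0.386 -2.938
v -2.058 -0.583 -2.984
v -1.026 -0.812 -4.672
v -1.261 -0.079 -3.1
v -1.278 -0.583 -4.817
v -1.513 0.15 -3.245
v -1.613 -0.465 -4.922
v -1.848 0.268 -3.35
v -1.981 -0.477 -4.971
v -2.216 0.256 -3.399
v -2.324 -0.616 -4.957
v -2.559 0.117 -3.386
v -2.591 -0.863 -4.882
v -2.826 -0.13 -3.311
v -2.74 -1.178 -4.758
v -2.975 -0.445 -3.186
v -2.75 -1.514 -4.602
v -2.986 -0.781 -3.031
v -2.619 -1.821 -4.44
v -2.854 -1.088 -2.868
v -2.367 -2.05 -4.295
v -2.602 -1.317 -2.723
v -2.032 -2.168 -4.19
v -2.267 -1.435 -2.618
v -1.664 -2.156 -4.141
v -1.899 -1.423 -2.569
v -1.321 -2.017 -4.154
v -1.556 -1.284 -2.583
v -1.054 -1.77 -4.229
v -1.289 -1.037 -2.658
v -0.905 -1.455 -4.354
v -1.14 -0.722 -2.782
f 2 1 4
f 2 4 3
f 4 1 5
f 4 5 3
f 5 1 6
f 5 6 3
f 6 1 7
f 6 7 3
f 7 1 8
f 7 8 3
f 8 1 9
f 8 9 3
f 9 1 10
f 9 10 3
f 10 1 11
f 10 11 3
f 11 1 2
f 11 2 3
f 12 49 28
f 49 23 52
f 28 52 17
f 49 52 28
f 12 28 24
f 28 17 29
f 24 29 13
f 28 29 24
f 12 24 33
f 24 13 34
f 33 34 19
f 24 34 33
f 12 33 45
f 33 19 48
f 45 48 22
f 33 48 45
f 12 45 49
f 45 22 53
f 49 53 23
f 45 53 49
f 13 29 40
f 29 17 43
f 40 43 21
f 29 43 40
f 17 52 30
f 52 23 51
f 30 51 16
f 52 51 30
f 23 53 50
f 53 22 46
f 50 46 14
f 53 46 50
f 22 48 47
f 48 19 35
f 47 35 18
f 48 35 47
f 19 34 39
f 34 13 36
f 39 36 20
f 34 36 39
f 15 41 27
f 41 21 42
f 27 42 16
f 41 42 27
f 15 27 25
f 27 16 26
f 25 26 14
f 27 26 25
f 15 25 32
f 25 14 31
f 32 31 18
f 25 31 32
f 15 32 37
f 32 18 38
f 37 38 20
f 32 38 37
f 15 37 41
f 37 20 44
f 41 44 21
f 37 44 41
f 16 42 30
f 42 21 43
f 30 43 17
f 42 43 30
f 14 26 50
f 26 16 51
f 50 51 23
f 26 51 50
f 18 31 47
f 31 14 46
f 47 46 22
f 31 46 47
f 20 38 39
f 38 18 35
f 39 35 19
f 38 35 39
f 21 44 40
f 44 20 36
f 40 36 13
f 44 36 40
f 55 57 54
f 58 55 54
f 54 57 56
f 56 58 54
f 55 61 57
f 59 55 58
f 59 61 55
f 57 61 56
f 60 58 56
f 56 61 60
f 60 59 58
f 61 59 60
f 63 62 66
f 63 66 64
f 64 66 67
f 64 67 65
f 66 62 68
f 66 68 67
f 67 68 69
f 67 69 65
f 68 62 70
f 68 70 69
f 69 70 71
f 69 71 65
f 70 62 72
f 70 72 71
f 71 72 73
f 71 73 65
f 72 62 74
f 72 74 73
f 73 74 75
f 73 75 65
f 74 62 76
f 74 76 75
f 75 76 77
f 75 77 65
f 76 62 78
f 76 78 77
f 77 78 79
f 77 79 65
f 78 62 80
f 78 80 79
f 79 80 81
f 79 81 65
f 80 62 82
f 80 82 81
f 81 82 83
f 81 83 65
f 82 62 84
f 82 84 83
f 83 84 85
f 83 85 65
f 84 62 86
f 84 86 85
f 85 86 87
f 85 87 65
f 86 62 88
f 86 88 87
f 87 88 89
f 87 89 65
f 88 62 90
f 88 90 89
f 89 90 91
f 89 91 65
f 90 62 92
f 90 92 91
f 91 92 93
f 91 93 65
f 92 62 94
f 92 94 93
f 93 94 95
f 93 95 65
f 94 62 63
f 94 63 95
f 95 63 64
f 95 64 65



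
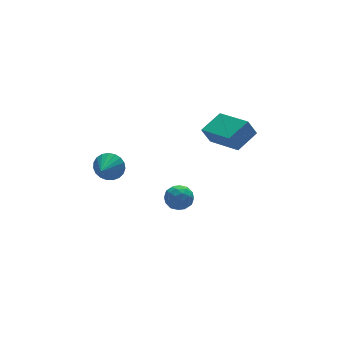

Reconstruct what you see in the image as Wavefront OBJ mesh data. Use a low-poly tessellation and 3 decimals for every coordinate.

v 2.902 -2.108 2.103
v 2.475 -1.944 3.015
v 2.471 -0.079 1.536
v 2.044 0.085 2.448
v 4.196 -1.685 2.632
v 3.769 -1.521 3.544
v 3.765 0.344 2.065
v 3.338 0.508 2.977
v -0.659 -1.123 -0.761
v -0.106 -1.233 -1.313
v -0.154 -2.067 -0.067
v 0.399 -2.177 -0.619
v 0.405 -1.522 -0.18
v 0.093 -0.938 -0.609
v -0.353 -2.362 -0.771
v -0.665 -1.778 -1.2
v 0.083 -1.999 -1.319
v 0.551 -1.48 -0.954
v -0.811 -1.82 -0.426
v -0.343 -1.301 -0.061
v -0.427 -1.095 -1.098
v 0.167 -2.205 -0.282
v 0.17 -1.82 -0.024
v 0.495 -1.884 -0.348
v -0.31 -0.922 -0.684
v 0.015 -0.987 -1.009
v 0.315 -1.156 -0.343
v -0.275 -2.313 -0.371
v 0.05 -2.378 -0.696
v -0.755 -1.416 -1.032
v -0.43 -1.48 -1.356
v -0.575 -2.144 -1.037
v 0.009 -1.61 -1.426
v 0.306 -2.165 -1.018
v -0.136 -2.273 -1.107
v -0.319 -1.93 -1.359
v 0.284 -1.305 -1.211
v 0.581 -1.86 -0.803
v 0.585 -1.474 -0.545
v 0.401 -1.132 -0.798
v 0.395 -1.755 -1.215
v -0.841 -1.44 -0.577
v -0.544 -1.995 -0.169
v -0.661 -2.168 -0.582
v -0.845 -1.826 -0.835
v -0.566 -1.135 -0.362
v -0.269 -1.69 0.046
v 0.059 -1.37 -0.021
v -0.124 -1.027 -0.273
v -0.655 -1.545 -0.165
v -3.158 -0.141 1.739
v -2.612 -0.306 2.328
v -4.022 -0.999 2.301
v -2.784 -0.044 2.462
v -3.021 0.201 2.471
v -3.282 0.387 2.354
v -3.522 0.481 2.13
v -3.698 0.468 1.839
v -3.781 0.349 1.53
v -3.757 0.146 1.258
v -3.629 -0.107 1.068
v -3.42 -0.366 0.995
v -3.165 -0.586 1.05
v -2.91 -0.729 1.224
v -2.697 -0.771 1.488
v -2.564 -0.704 1.795
v -2.534 -0.539 2.092
f 2 4 1
f 5 2 1
f 1 4 3
f 3 5 1
f 2 8 4
f 6 2 5
f 6 8 2
f 4 8 3
f 7 5 3
f 3 8 7
f 7 6 5
f 8 6 7
f 9 46 25
f 46 20 49
f 25 49 14
f 46 49 25
f 9 25 21
f 25 14 26
f 21 26 10
f 25 26 21
f 9 21 30
f 21 10 31
f 30 31 16
f 21 31 30
f 9 30 42
f 30 16 45
f 42 45 19
f 30 45 42
f 9 42 46
f 42 19 50
f 46 50 20
f 42 50 46
f 10 26 37
f 26 14 40
f 37 40 18
f 26 40 37
f 14 49 27
f 49 20 48
f 27 48 13
f 49 48 27
f 20 50 47
f 50 19 43
f 47 43 11
f 50 43 47
f 19 45 44
f 45 16 32
f 44 32 15
f 45 32 44
f 16 31 36
f 31 10 33
f 36 33 17
f 31 33 36
f 12 38 24
f 38 18 39
f 24 39 13
f 38 39 24
f 12 24 22
f 24 13 23
f 22 23 11
f 24 23 22
f 12 22 29
f 22 11 28
f 29 28 15
f 22 28 29
f 12 29 34
f 29 15 35
f 34 35 17
f 29 35 34
f 12 34 38
f 34 17 41
f 38 41 18
f 34 41 38
f 13 39 27
f 39 18 40
f 27 40 14
f 39 40 27
f 11 23 47
f 23 13 48
f 47 48 20
f 23 48 47
f 15 28 44
f 28 11 43
f 44 43 19
f 28 43 44
f 17 35 36
f 35 15 32
f 36 32 16
f 35 32 36
f 18 41 37
f 41 17 33
f 37 33 10
f 41 33 37
f 52 51 54
f 52 54 53
f 54 51 55
f 54 55 53
f 55 51 56
f 55 56 53
f 56 51 57
f 56 57 53
f 57 51 58
f 57 58 53
f 58 51 59
f 58 59 53
f 59 51 60
f 59 60 53
f 60 51 61
f 60 61 53
f 61 51 62
f 61 62 53
f 62 51 63
f 62 63 53
f 63 51 64
f 63 64 53
f 64 51 65
f 64 65 53
f 65 51 66
f 65 66 53
f 66 51 67
f 66 67 53
f 67 51 52
f 67 52 53



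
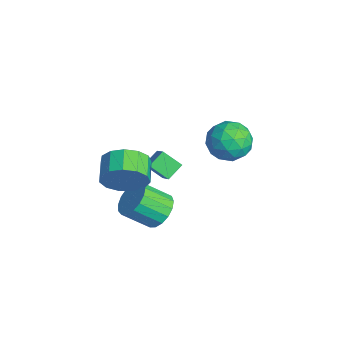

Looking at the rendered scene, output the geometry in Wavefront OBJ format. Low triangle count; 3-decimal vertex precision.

v -0.8 -0.168 0.021
v -0.265 0.186 0.578
v -0.504 -0.898 1.496
v -1.04 -1.252 0.939
v -0.626 0.347 0.675
v -0.865 -0.737 1.592
v -1.027 0.39 0.621
v -1.266 -0.694 1.539
v -1.376 0.305 0.43
v -1.615 -0.779 1.348
v -1.593 0.112 0.145
v -1.832 -0.972 1.063
v -1.629 -0.145 -0.168
v -1.868 -1.229 0.75
v -1.475 -0.408 -0.438
v -1.714 -1.492 0.48
v -1.166 -0.616 -0.602
v -1.405 -1.699 0.315
v -0.774 -0.721 -0.624
v -1.013 -1.804 0.294
v -0.387 -0.699 -0.498
v -0.626 -1.783 0.419
v -0.096 -0.556 -0.253
v -0.335 -1.64 0.664
v 0.034 -0.324 0.054
v -0.205 -1.408 0.972
v -0.027 -0.056 0.355
v -0.266 -1.14 1.272
v -3.232 0.113 0.666
v -3.566 0.79 1.119
v -4.372 0.201 -0.305
v -4.706 0.877 0.148
v -2.694 0.763 0.092
v -3.028 1.439 0.545
v -3.834 0.85 -0.879
v -4.168 1.527 -0.426
v -2.338 4.131 1.446
v -1.826 3.252 1.614
v -3.734 3.428 2.026
v -3.222 2.549 2.194
v -3.022 3.381 2.769
v -2.159 3.815 2.411
v -3.401 2.865 1.229
v -2.538 3.299 0.871
v -2.483 2.47 1.48
v -2.249 2.789 2.432
v -3.311 3.891 1.208
v -3.077 4.21 2.16
v -1.959 3.753 1.479
v -3.601 2.927 2.161
v -3.483 3.415 2.499
v -3.182 2.899 2.597
v -2.155 4.084 1.947
v -1.854 3.568 2.046
v -2.557 3.643 2.725
v -3.706 3.112 1.594
v -3.405 2.596 1.693
v -2.378 3.781 1.043
v -2.077 3.265 1.141
v -3.003 3.037 0.915
v -2.045 2.777 1.5
v -2.865 2.364 1.84
v -2.97 2.549 1.273
v -2.463 2.805 1.063
v -1.907 2.965 2.059
v -2.728 2.551 2.399
v -2.61 3.04 2.737
v -2.103 3.295 2.527
v -2.293 2.505 1.98
v -2.832 4.129 1.241
v -3.653 3.715 1.581
v -3.457 3.385 1.113
v -2.95 3.64 0.903
v -2.695 4.316 1.8
v -3.515 3.903 2.14
v -3.097 3.875 2.577
v -2.59 4.131 2.367
v -3.267 4.175 1.66
v -1.257 -1.457 1.92
v -0.85 -1.053 2.752
v -1.837 -0.718 3.071
v -2.243 -1.123 2.24
v -0.841 -0.646 2.354
v -1.828 -0.311 2.674
v -0.963 -0.496 1.819
v -1.95 -0.161 2.139
v -1.179 -0.652 1.316
v -2.166 -0.317 1.635
v -1.419 -1.063 1.005
v -2.406 -0.729 1.324
v -1.608 -1.6 0.984
v -2.595 -1.265 1.304
v -1.685 -2.091 1.261
v -2.672 -1.756 1.58
v -1.626 -2.381 1.747
v -2.613 -2.047 2.066
v -1.45 -2.378 2.288
v -2.436 -2.043 2.608
v -1.212 -2.082 2.712
v -2.199 -1.748 3.032
v -0.988 -1.588 2.885
v -1.975 -1.254 3.205
f 2 1 5
f 2 5 3
f 3 5 6
f 3 6 4
f 5 1 7
f 5 7 6
f 6 7 8
f 6 8 4
f 7 1 9
f 7 9 8
f 8 9 10
f 8 10 4
f 9 1 11
f 9 11 10
f 10 11 12
f 10 12 4
f 11 1 13
f 11 13 12
f 12 13 14
f 12 14 4
f 13 1 15
f 13 15 14
f 14 15 16
f 14 16 4
f 15 1 17
f 15 17 16
f 16 17 18
f 16 18 4
f 17 1 19
f 17 19 18
f 18 19 20
f 18 20 4
f 19 1 21
f 19 21 20
f 20 21 22
f 20 22 4
f 21 1 23
f 21 23 22
f 22 23 24
f 22 24 4
f 23 1 25
f 23 25 24
f 24 25 26
f 24 26 4
f 25 1 27
f 25 27 26
f 26 27 28
f 26 28 4
f 27 1 2
f 27 2 28
f 28 2 3
f 28 3 4
f 30 32 29
f 33 30 29
f 29 32 31
f 31 33 29
f 30 36 32
f 34 30 33
f 34 36 30
f 32 36 31
f 35 33 31
f 31 36 35
f 35 34 33
f 36 34 35
f 37 74 53
f 74 48 77
f 53 77 42
f 74 77 53
f 37 53 49
f 53 42 54
f 49 54 38
f 53 54 49
f 37 49 58
f 49 38 59
f 58 59 44
f 49 59 58
f 37 58 70
f 58 44 73
f 70 73 47
f 58 73 70
f 37 70 74
f 70 47 78
f 74 78 48
f 70 78 74
f 38 54 65
f 54 42 68
f 65 68 46
f 54 68 65
f 42 77 55
f 77 48 76
f 55 76 41
f 77 76 55
f 48 78 75
f 78 47 71
f 75 71 39
f 78 71 75
f 47 73 72
f 73 44 60
f 72 60 43
f 73 60 72
f 44 59 64
f 59 38 61
f 64 61 45
f 59 61 64
f 40 66 52
f 66 46 67
f 52 67 41
f 66 67 52
f 40 52 50
f 52 41 51
f 50 51 39
f 52 51 50
f 40 50 57
f 50 39 56
f 57 56 43
f 50 56 57
f 40 57 62
f 57 43 63
f 62 63 45
f 57 63 62
f 40 62 66
f 62 45 69
f 66 69 46
f 62 69 66
f 41 67 55
f 67 46 68
f 55 68 42
f 67 68 55
f 39 51 75
f 51 41 76
f 75 76 48
f 51 76 75
f 43 56 72
f 56 39 71
f 72 71 47
f 56 71 72
f 45 63 64
f 63 43 60
f 64 60 44
f 63 60 64
f 46 69 65
f 69 45 61
f 65 61 38
f 69 61 65
f 80 79 83
f 80 83 81
f 81 83 84
f 81 84 82
f 83 79 85
f 83 85 84
f 84 85 86
f 84 86 82
f 85 79 87
f 85 87 86
f 86 87 88
f 86 88 82
f 87 79 89
f 87 89 88
f 88 89 90
f 88 90 82
f 89 79 91
f 89 91 90
f 90 91 92
f 90 92 82
f 91 79 93
f 91 93 92
f 92 93 94
f 92 94 82
f 93 79 95
f 93 95 94
f 94 95 96
f 94 96 82
f 95 79 97
f 95 97 96
f 96 97 98
f 96 98 82
f 97 79 99
f 97 99 98
f 98 99 100
f 98 100 82
f 99 79 101
f 99 101 100
f 100 101 102
f 100 102 82
f 101 79 80
f 101 80 102
f 102 80 81
f 102 81 82



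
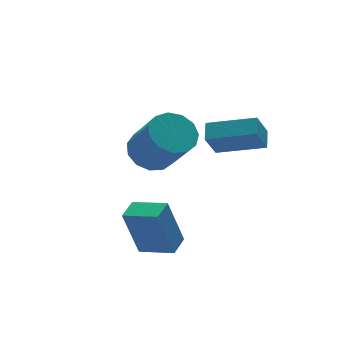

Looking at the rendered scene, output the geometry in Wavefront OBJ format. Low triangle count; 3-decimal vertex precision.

v -1.787 -1.117 -4.202
v -2.32 -0.874 -2.207
v -2.601 0.016 -4.558
v -3.134 0.26 -2.562
v -1.066 -0.56 -4.078
v -1.599 -0.316 -2.082
v -1.88 0.574 -4.433
v -2.413 0.817 -2.438
v 1.415 -1.373 1.17
v 1.822 -0.749 1.558
v 0.024 -0.142 0.649
v 0.43 0.482 1.037
v 2.03 -1.122 0.123
v 2.436 -0.498 0.511
v 0.638 0.109 -0.398
v 1.045 0.733 -0.01
v -0.345 3.1 -1.682
v 0.589 2.879 -1.963
v 0.779 1.539 -0.279
v -0.155 1.76 0.002
v 0.628 3.321 -1.616
v 0.818 1.981 0.068
v 0.358 3.693 -1.289
v 0.548 2.353 0.394
v -0.135 3.876 -1.087
v 0.055 2.536 0.596
v -0.695 3.813 -1.074
v -0.505 2.473 0.609
v -1.144 3.524 -1.254
v -0.953 2.184 0.429
v -1.339 3.1 -1.57
v -1.149 1.76 0.114
v -1.218 2.676 -1.921
v -1.028 1.336 -0.237
v -0.821 2.386 -2.196
v -0.631 1.046 -0.513
v -0.272 2.324 -2.308
v -0.082 0.984 -0.624
v 0.253 2.507 -2.221
v 0.444 1.167 -0.538
f 2 4 1
f 5 2 1
f 1 4 3
f 3 5 1
f 2 8 4
f 6 2 5
f 6 8 2
f 4 8 3
f 7 5 3
f 3 8 7
f 7 6 5
f 8 6 7
f 10 12 9
f 13 10 9
f 9 12 11
f 11 13 9
f 10 16 12
f 14 10 13
f 14 16 10
f 12 16 11
f 15 13 11
f 11 16 15
f 15 14 13
f 16 14 15
f 18 17 21
f 18 21 19
f 19 21 22
f 19 22 20
f 21 17 23
f 21 23 22
f 22 23 24
f 22 24 20
f 23 17 25
f 23 25 24
f 24 25 26
f 24 26 20
f 25 17 27
f 25 27 26
f 26 27 28
f 26 28 20
f 27 17 29
f 27 29 28
f 28 29 30
f 28 30 20
f 29 17 31
f 29 31 30
f 30 31 32
f 30 32 20
f 31 17 33
f 31 33 32
f 32 33 34
f 32 34 20
f 33 17 35
f 33 35 34
f 34 35 36
f 34 36 20
f 35 17 37
f 35 37 36
f 36 37 38
f 36 38 20
f 37 17 39
f 37 39 38
f 38 39 40
f 38 40 20
f 39 17 18
f 39 18 40
f 40 18 19
f 40 19 20



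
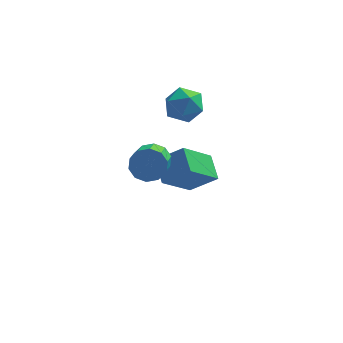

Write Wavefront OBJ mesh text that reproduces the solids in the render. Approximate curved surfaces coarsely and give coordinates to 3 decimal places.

v -0.425 -0.267 -0.084
v -0.787 0.869 0.481
v -1.651 -0.197 -1.012
v -2.014 0.94 -0.448
v 0.734 0.82 -1.532
v 0.371 1.957 -0.968
v -0.493 0.891 -2.461
v -0.855 2.027 -1.896
v -1.876 -2.892 2.97
v -1.133 -3.075 2.738
v -1.2 -4.491 3.639
v -1.944 -4.308 3.87
v -1.102 -2.811 3.155
v -1.17 -4.227 4.056
v -1.368 -2.578 3.501
v -1.435 -3.994 4.402
v -1.827 -2.465 3.644
v -1.894 -3.881 4.545
v -2.305 -2.515 3.53
v -2.373 -3.931 4.431
v -2.62 -2.709 3.201
v -2.687 -4.125 4.102
v -2.65 -2.973 2.784
v -2.718 -4.389 3.685
v -2.385 -3.206 2.438
v -2.452 -4.622 3.339
v -1.926 -3.319 2.295
v -1.993 -4.735 3.196
v -1.447 -3.269 2.409
v -1.515 -4.685 3.31
v -1.596 1.807 2.991
v -1.002 1.818 3.768
v -0.558 0.902 2.212
v 0.036 0.913 2.989
v -0.814 0.431 3.03
v -1.455 0.991 3.512
v -0.105 1.729 2.468
v -0.746 2.289 2.95
v -0.08 1.771 3.445
v -0.519 0.969 3.792
v -1.041 1.751 2.188
v -1.48 0.949 2.535
f 2 4 1
f 5 2 1
f 1 4 3
f 3 5 1
f 2 8 4
f 6 2 5
f 6 8 2
f 4 8 3
f 7 5 3
f 3 8 7
f 7 6 5
f 8 6 7
f 10 9 13
f 10 13 11
f 11 13 14
f 11 14 12
f 13 9 15
f 13 15 14
f 14 15 16
f 14 16 12
f 15 9 17
f 15 17 16
f 16 17 18
f 16 18 12
f 17 9 19
f 17 19 18
f 18 19 20
f 18 20 12
f 19 9 21
f 19 21 20
f 20 21 22
f 20 22 12
f 21 9 23
f 21 23 22
f 22 23 24
f 22 24 12
f 23 9 25
f 23 25 24
f 24 25 26
f 24 26 12
f 25 9 27
f 25 27 26
f 26 27 28
f 26 28 12
f 27 9 29
f 27 29 28
f 28 29 30
f 28 30 12
f 29 9 10
f 29 10 30
f 30 10 11
f 30 11 12
f 31 42 36
f 31 36 32
f 31 32 38
f 31 38 41
f 31 41 42
f 32 36 40
f 36 42 35
f 42 41 33
f 41 38 37
f 38 32 39
f 34 40 35
f 34 35 33
f 34 33 37
f 34 37 39
f 34 39 40
f 35 40 36
f 33 35 42
f 37 33 41
f 39 37 38
f 40 39 32



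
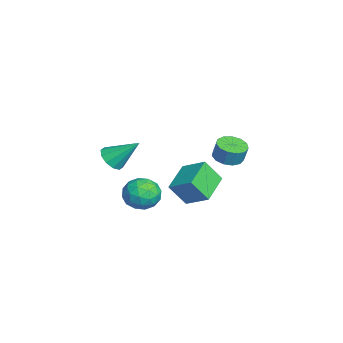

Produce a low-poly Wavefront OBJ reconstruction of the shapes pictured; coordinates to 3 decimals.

v 2.659 -0.221 -0.971
v 3.489 0.889 -0.193
v 2.645 0.686 -2.252
v 3.476 1.796 -1.475
v 4.304 -1.036 -1.565
v 5.135 0.074 -0.788
v 4.291 -0.129 -2.847
v 5.121 0.981 -2.069
v -2.967 -3.832 -3.416
v -2.134 -4.168 -3.273
v -2.593 -2.308 -2.004
v -2.1 -3.791 -3.689
v -2.398 -3.43 -4.001
v -2.913 -3.222 -4.089
v -3.449 -3.247 -3.919
v -3.801 -3.495 -3.558
v -3.834 -3.872 -3.142
v -3.537 -4.234 -2.83
v -3.022 -4.442 -2.743
v -2.486 -4.417 -2.912
v 3.786 -1.749 -3.287
v 4.388 -2.008 -2.399
v 2.452 -2.772 -2.681
v 3.054 -3.031 -1.793
v 2.668 -2.004 -1.917
v 3.492 -1.372 -2.292
v 3.348 -3.408 -2.788
v 4.172 -2.776 -3.163
v 4.118 -3.033 -2.09
v 3.697 -2.166 -1.552
v 3.143 -2.614 -3.528
v 2.722 -1.747 -2.99
v 4.204 -1.789 -2.896
v 2.636 -2.991 -2.184
v 2.409 -2.388 -2.257
v 2.763 -2.54 -1.735
v 3.677 -1.415 -2.833
v 4.031 -1.567 -2.311
v 3.02 -1.565 -2.028
v 2.809 -3.213 -2.769
v 3.163 -3.365 -2.247
v 4.077 -2.24 -3.345
v 4.431 -2.392 -2.823
v 3.82 -3.215 -3.052
v 4.399 -2.544 -2.193
v 3.615 -3.145 -1.837
v 3.788 -3.366 -2.422
v 4.272 -2.995 -2.642
v 4.152 -2.034 -1.876
v 3.368 -2.635 -1.52
v 3.14 -2.032 -1.593
v 3.625 -1.66 -1.814
v 3.993 -2.636 -1.695
v 3.472 -2.145 -3.56
v 2.688 -2.746 -3.204
v 3.215 -3.12 -3.266
v 3.7 -2.748 -3.487
v 3.225 -1.635 -3.243
v 2.441 -2.236 -2.887
v 2.568 -1.785 -2.438
v 3.052 -1.414 -2.658
v 2.847 -2.144 -3.385
v -0.966 2.449 -2.333
v -0.125 2.146 -2.439
v 0.087 2.368 -1.393
v -0.754 2.671 -1.287
v -0.113 2.642 -2.546
v 0.099 2.863 -1.5
v -0.372 3.076 -2.586
v -0.16 3.298 -1.54
v -0.819 3.311 -2.545
v -0.607 3.533 -1.499
v -1.313 3.273 -2.437
v -1.101 3.495 -1.391
v -1.697 2.973 -2.296
v -1.485 3.195 -1.25
v -1.848 2.507 -2.167
v -1.637 2.728 -1.121
v -1.72 2.022 -2.09
v -1.508 2.244 -1.044
v -1.352 1.673 -2.091
v -1.14 1.895 -1.044
v -0.862 1.571 -2.168
v -0.65 1.792 -1.122
v -0.404 1.747 -2.298
v -0.192 1.968 -1.252
f 2 4 1
f 5 2 1
f 1 4 3
f 3 5 1
f 2 8 4
f 6 2 5
f 6 8 2
f 4 8 3
f 7 5 3
f 3 8 7
f 7 6 5
f 8 6 7
f 10 9 12
f 10 12 11
f 12 9 13
f 12 13 11
f 13 9 14
f 13 14 11
f 14 9 15
f 14 15 11
f 15 9 16
f 15 16 11
f 16 9 17
f 16 17 11
f 17 9 18
f 17 18 11
f 18 9 19
f 18 19 11
f 19 9 20
f 19 20 11
f 20 9 10
f 20 10 11
f 21 58 37
f 58 32 61
f 37 61 26
f 58 61 37
f 21 37 33
f 37 26 38
f 33 38 22
f 37 38 33
f 21 33 42
f 33 22 43
f 42 43 28
f 33 43 42
f 21 42 54
f 42 28 57
f 54 57 31
f 42 57 54
f 21 54 58
f 54 31 62
f 58 62 32
f 54 62 58
f 22 38 49
f 38 26 52
f 49 52 30
f 38 52 49
f 26 61 39
f 61 32 60
f 39 60 25
f 61 60 39
f 32 62 59
f 62 31 55
f 59 55 23
f 62 55 59
f 31 57 56
f 57 28 44
f 56 44 27
f 57 44 56
f 28 43 48
f 43 22 45
f 48 45 29
f 43 45 48
f 24 50 36
f 50 30 51
f 36 51 25
f 50 51 36
f 24 36 34
f 36 25 35
f 34 35 23
f 36 35 34
f 24 34 41
f 34 23 40
f 41 40 27
f 34 40 41
f 24 41 46
f 41 27 47
f 46 47 29
f 41 47 46
f 24 46 50
f 46 29 53
f 50 53 30
f 46 53 50
f 25 51 39
f 51 30 52
f 39 52 26
f 51 52 39
f 23 35 59
f 35 25 60
f 59 60 32
f 35 60 59
f 27 40 56
f 40 23 55
f 56 55 31
f 40 55 56
f 29 47 48
f 47 27 44
f 48 44 28
f 47 44 48
f 30 53 49
f 53 29 45
f 49 45 22
f 53 45 49
f 64 63 67
f 64 67 65
f 65 67 68
f 65 68 66
f 67 63 69
f 67 69 68
f 68 69 70
f 68 70 66
f 69 63 71
f 69 71 70
f 70 71 72
f 70 72 66
f 71 63 73
f 71 73 72
f 72 73 74
f 72 74 66
f 73 63 75
f 73 75 74
f 74 75 76
f 74 76 66
f 75 63 77
f 75 77 76
f 76 77 78
f 76 78 66
f 77 63 79
f 77 79 78
f 78 79 80
f 78 80 66
f 79 63 81
f 79 81 80
f 80 81 82
f 80 82 66
f 81 63 83
f 81 83 82
f 82 83 84
f 82 84 66
f 83 63 85
f 83 85 84
f 84 85 86
f 84 86 66
f 85 63 64
f 85 64 86
f 86 64 65
f 86 65 66



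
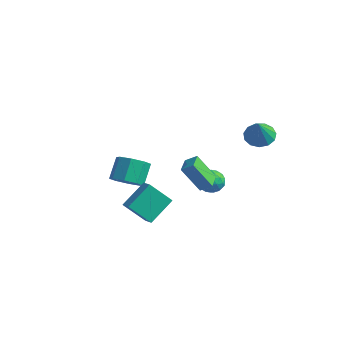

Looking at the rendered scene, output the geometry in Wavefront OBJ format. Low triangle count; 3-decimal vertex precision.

v -0.147 3.356 -2.927
v 0.298 2.95 -2.267
v -1.358 2.67 -2.533
v -0.913 2.264 -1.873
v -1.068 3.143 -1.832
v -0.32 3.567 -2.076
v -0.74 2.053 -2.724
v 0.008 2.477 -2.968
v -0.069 2.144 -2.142
v -0.271 2.818 -1.59
v -0.789 2.802 -3.21
v -0.991 3.476 -2.658
v 0.182 3.213 -2.632
v -1.242 2.407 -2.168
v -1.333 2.924 -2.145
v -1.071 2.685 -1.757
v -0.181 3.576 -2.519
v 0.08 3.337 -2.131
v -0.722 3.451 -1.876
v -1.14 2.283 -2.669
v -0.879 2.044 -2.281
v 0.011 2.935 -3.043
v 0.273 2.696 -2.655
v -0.338 2.169 -2.924
v 0.228 2.501 -2.17
v -0.484 2.098 -1.938
v -0.383 1.974 -2.439
v 0.057 2.223 -2.582
v 0.109 2.897 -1.846
v -0.603 2.494 -1.614
v -0.694 3.011 -1.59
v -0.254 3.26 -1.734
v -0.107 2.424 -1.772
v -0.457 3.126 -3.186
v -1.169 2.723 -2.954
v -0.806 2.36 -3.066
v -0.366 2.609 -3.21
v -0.576 3.522 -2.862
v -1.288 3.119 -2.63
v -1.117 3.397 -2.218
v -0.677 3.646 -2.361
v -0.953 3.196 -3.028
v 2.582 3.505 2.617
v 3.459 3.796 2.445
v 3.138 2.715 4.123
v 3.228 4.178 2.731
v 2.791 4.346 2.98
v 2.289 4.247 3.114
v 1.879 3.912 3.089
v 1.692 3.448 2.915
v 1.788 3.002 2.646
v 2.136 2.716 2.368
v 2.625 2.68 2.168
v 3.101 2.906 2.111
v 3.412 3.322 2.214
v -2.518 -2.091 -1.11
v -1.646 -1.56 -1.242
v -2.049 -0.598 -0.043
v -2.922 -1.129 0.09
v -2.241 -1.274 -1.672
v -2.645 -0.312 -0.472
v -2.999 -1.466 -1.773
v -3.403 -0.504 -0.573
v -3.475 -2.025 -1.485
v -3.879 -1.063 -0.285
v -3.391 -2.622 -0.977
v -3.794 -1.66 0.222
v -2.795 -2.908 -0.548
v -3.199 -1.946 0.652
v -2.037 -2.716 -0.447
v -2.441 -1.754 0.753
v -1.561 -2.157 -0.735
v -1.965 -1.195 0.465
v 0.864 -5.142 -0.095
v 0.928 -3.582 1.005
v 0.127 -4.891 -0.409
v 0.191 -3.33 0.691
v 1.729 -4.25 -1.411
v 1.793 -2.689 -0.311
v 0.992 -3.998 -1.725
v 1.056 -2.438 -0.625
v 1.923 -2.156 2.01
v 2.508 -1.791 2.472
v 1.296 -1.204 2.053
v 1.882 -0.84 2.515
v 2.778 -1.52 0.425
v 3.364 -1.156 0.887
v 2.152 -0.569 0.468
v 2.737 -0.204 0.93
f 1 38 17
f 38 12 41
f 17 41 6
f 38 41 17
f 1 17 13
f 17 6 18
f 13 18 2
f 17 18 13
f 1 13 22
f 13 2 23
f 22 23 8
f 13 23 22
f 1 22 34
f 22 8 37
f 34 37 11
f 22 37 34
f 1 34 38
f 34 11 42
f 38 42 12
f 34 42 38
f 2 18 29
f 18 6 32
f 29 32 10
f 18 32 29
f 6 41 19
f 41 12 40
f 19 40 5
f 41 40 19
f 12 42 39
f 42 11 35
f 39 35 3
f 42 35 39
f 11 37 36
f 37 8 24
f 36 24 7
f 37 24 36
f 8 23 28
f 23 2 25
f 28 25 9
f 23 25 28
f 4 30 16
f 30 10 31
f 16 31 5
f 30 31 16
f 4 16 14
f 16 5 15
f 14 15 3
f 16 15 14
f 4 14 21
f 14 3 20
f 21 20 7
f 14 20 21
f 4 21 26
f 21 7 27
f 26 27 9
f 21 27 26
f 4 26 30
f 26 9 33
f 30 33 10
f 26 33 30
f 5 31 19
f 31 10 32
f 19 32 6
f 31 32 19
f 3 15 39
f 15 5 40
f 39 40 12
f 15 40 39
f 7 20 36
f 20 3 35
f 36 35 11
f 20 35 36
f 9 27 28
f 27 7 24
f 28 24 8
f 27 24 28
f 10 33 29
f 33 9 25
f 29 25 2
f 33 25 29
f 44 43 46
f 44 46 45
f 46 43 47
f 46 47 45
f 47 43 48
f 47 48 45
f 48 43 49
f 48 49 45
f 49 43 50
f 49 50 45
f 50 43 51
f 50 51 45
f 51 43 52
f 51 52 45
f 52 43 53
f 52 53 45
f 53 43 54
f 53 54 45
f 54 43 55
f 54 55 45
f 55 43 44
f 55 44 45
f 57 56 60
f 57 60 58
f 58 60 61
f 58 61 59
f 60 56 62
f 60 62 61
f 61 62 63
f 61 63 59
f 62 56 64
f 62 64 63
f 63 64 65
f 63 65 59
f 64 56 66
f 64 66 65
f 65 66 67
f 65 67 59
f 66 56 68
f 66 68 67
f 67 68 69
f 67 69 59
f 68 56 70
f 68 70 69
f 69 70 71
f 69 71 59
f 70 56 72
f 70 72 71
f 71 72 73
f 71 73 59
f 72 56 57
f 72 57 73
f 73 57 58
f 73 58 59
f 75 77 74
f 78 75 74
f 74 77 76
f 76 78 74
f 75 81 77
f 79 75 78
f 79 81 75
f 77 81 76
f 80 78 76
f 76 81 80
f 80 79 78
f 81 79 80
f 83 85 82
f 86 83 82
f 82 85 84
f 84 86 82
f 83 89 85
f 87 83 86
f 87 89 83
f 85 89 84
f 88 86 84
f 84 89 88
f 88 87 86
f 89 87 88



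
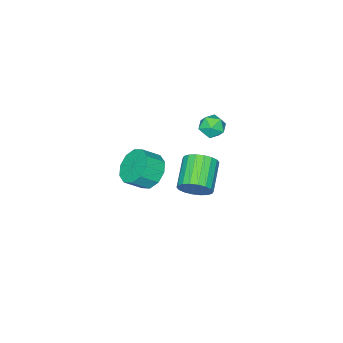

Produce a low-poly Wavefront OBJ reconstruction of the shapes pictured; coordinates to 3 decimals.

v -2.562 -3.031 -2.682
v -2.138 -3.574 -3.501
v -1.354 -4.052 -2.777
v -1.778 -3.509 -1.958
v -1.825 -2.993 -3.457
v -1.04 -3.472 -2.733
v -1.794 -2.427 -3.117
v -1.009 -2.905 -2.393
v -2.056 -2.091 -2.611
v -1.271 -2.569 -1.887
v -2.511 -2.114 -2.132
v -1.726 -2.593 -1.408
v -2.986 -2.488 -1.863
v -2.202 -2.966 -1.139
v -3.3 -3.068 -1.907
v -2.515 -3.547 -1.183
v -3.331 -3.635 -2.247
v -2.546 -4.113 -1.523
v -3.069 -3.971 -2.753
v -2.284 -4.449 -2.029
v -2.614 -3.947 -3.232
v -1.829 -4.426 -2.508
v -4.028 0.194 2.354
v -3.298 0.186 2.154
v -4.302 -0.506 1.386
v -3.572 -0.514 1.186
v -3.797 -0.879 1.81
v -3.628 -0.447 2.408
v -3.972 0.127 1.132
v -3.803 0.559 1.73
v -3.264 0.144 1.398
v -3.155 -0.477 1.817
v -4.445 0.157 1.723
v -4.336 -0.464 2.142
v 0.969 2.825 2.105
v 1.185 3.192 2.841
v -0.133 2.421 3.611
v -0.349 2.055 2.875
v 0.948 3.444 2.688
v -0.37 2.673 3.458
v 0.715 3.573 2.419
v -0.603 2.803 3.189
v 0.533 3.555 2.088
v -0.785 2.784 2.859
v 0.437 3.392 1.761
v -0.881 2.621 2.531
v 0.446 3.117 1.501
v -0.872 2.346 2.272
v 0.559 2.784 1.362
v -0.759 2.013 2.132
v 0.753 2.459 1.369
v -0.565 1.688 2.139
v 0.99 2.207 1.522
v -0.328 1.436 2.292
v 1.223 2.077 1.791
v -0.095 1.307 2.561
v 1.405 2.096 2.121
v 0.087 1.325 2.892
v 1.501 2.259 2.449
v 0.183 1.488 3.219
v 1.492 2.534 2.708
v 0.174 1.763 3.479
v 1.379 2.867 2.848
v 0.061 2.096 3.618
f 2 1 5
f 2 5 3
f 3 5 6
f 3 6 4
f 5 1 7
f 5 7 6
f 6 7 8
f 6 8 4
f 7 1 9
f 7 9 8
f 8 9 10
f 8 10 4
f 9 1 11
f 9 11 10
f 10 11 12
f 10 12 4
f 11 1 13
f 11 13 12
f 12 13 14
f 12 14 4
f 13 1 15
f 13 15 14
f 14 15 16
f 14 16 4
f 15 1 17
f 15 17 16
f 16 17 18
f 16 18 4
f 17 1 19
f 17 19 18
f 18 19 20
f 18 20 4
f 19 1 21
f 19 21 20
f 20 21 22
f 20 22 4
f 21 1 2
f 21 2 22
f 22 2 3
f 22 3 4
f 23 34 28
f 23 28 24
f 23 24 30
f 23 30 33
f 23 33 34
f 24 28 32
f 28 34 27
f 34 33 25
f 33 30 29
f 30 24 31
f 26 32 27
f 26 27 25
f 26 25 29
f 26 29 31
f 26 31 32
f 27 32 28
f 25 27 34
f 29 25 33
f 31 29 30
f 32 31 24
f 36 35 39
f 36 39 37
f 37 39 40
f 37 40 38
f 39 35 41
f 39 41 40
f 40 41 42
f 40 42 38
f 41 35 43
f 41 43 42
f 42 43 44
f 42 44 38
f 43 35 45
f 43 45 44
f 44 45 46
f 44 46 38
f 45 35 47
f 45 47 46
f 46 47 48
f 46 48 38
f 47 35 49
f 47 49 48
f 48 49 50
f 48 50 38
f 49 35 51
f 49 51 50
f 50 51 52
f 50 52 38
f 51 35 53
f 51 53 52
f 52 53 54
f 52 54 38
f 53 35 55
f 53 55 54
f 54 55 56
f 54 56 38
f 55 35 57
f 55 57 56
f 56 57 58
f 56 58 38
f 57 35 59
f 57 59 58
f 58 59 60
f 58 60 38
f 59 35 61
f 59 61 60
f 60 61 62
f 60 62 38
f 61 35 63
f 61 63 62
f 62 63 64
f 62 64 38
f 63 35 36
f 63 36 64
f 64 36 37
f 64 37 38



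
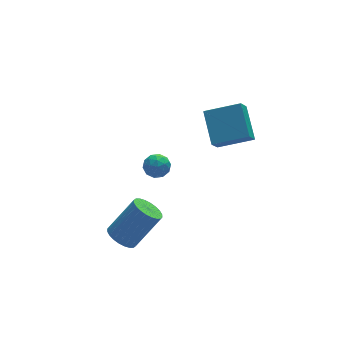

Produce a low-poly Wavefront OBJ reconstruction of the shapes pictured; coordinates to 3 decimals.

v -1.784 3.472 -1.52
v -1.422 3.367 -2.128
v -1.658 2.353 -1.252
v -1.296 2.248 -1.86
v -1.006 2.636 -1.334
v -1.084 3.327 -1.5
v -1.996 2.393 -1.88
v -2.074 3.084 -2.046
v -1.554 2.7 -2.351
v -0.942 2.85 -2.013
v -2.138 2.87 -1.367
v -1.526 3.02 -1.029
v -1.614 3.517 -1.847
v -1.466 2.203 -1.533
v -1.295 2.43 -1.223
v -1.083 2.369 -1.581
v -1.415 3.494 -1.478
v -1.203 3.432 -1.836
v -0.958 3.003 -1.369
v -1.877 2.288 -1.544
v -1.665 2.226 -1.902
v -1.997 3.351 -1.799
v -1.785 3.29 -2.157
v -2.122 2.717 -2.011
v -1.479 3.064 -2.336
v -1.405 2.406 -2.178
v -1.816 2.492 -2.19
v -1.862 2.898 -2.288
v -1.119 3.152 -2.137
v -1.045 2.495 -1.98
v -0.874 2.722 -1.671
v -0.92 3.129 -1.768
v -1.197 2.76 -2.268
v -2.035 3.225 -1.4
v -1.961 2.568 -1.243
v -2.16 2.591 -1.612
v -2.206 2.998 -1.709
v -1.675 3.314 -1.202
v -1.601 2.656 -1.044
v -1.218 2.822 -1.092
v -1.264 3.228 -1.19
v -1.883 2.96 -1.112
v 1.985 0.038 1.933
v 2.19 1.608 3.001
v 0.359 0.658 1.333
v 0.564 2.228 2.401
v 2.496 0.552 1.079
v 2.701 2.122 2.147
v 0.87 1.172 0.479
v 1.075 2.742 1.547
v -4.506 -0.404 -3.069
v -3.887 -0.293 -3.579
v -2.536 -0.204 -1.922
v -3.154 -0.316 -1.411
v -3.975 0.005 -3.523
v -2.624 0.094 -1.866
v -4.144 0.241 -3.398
v -2.793 0.33 -1.741
v -4.368 0.379 -3.223
v -3.017 0.468 -1.566
v -4.613 0.397 -3.024
v -3.262 0.486 -1.367
v -4.842 0.294 -2.832
v -3.49 0.382 -1.175
v -5.019 0.084 -2.676
v -3.668 0.173 -1.019
v -5.118 -0.201 -2.58
v -3.767 -0.112 -0.923
v -5.124 -0.516 -2.558
v -3.773 -0.427 -0.901
v -5.036 -0.814 -2.614
v -3.685 -0.725 -0.957
v -4.867 -1.05 -2.739
v -3.516 -0.961 -1.082
v -4.643 -1.188 -2.914
v -3.292 -1.099 -1.257
v -4.398 -1.206 -3.113
v -3.047 -1.117 -1.456
v -4.17 -1.102 -3.305
v -2.818 -1.014 -1.648
v -3.992 -0.893 -3.461
v -2.641 -0.804 -1.804
v -3.893 -0.608 -3.557
v -2.542 -0.519 -1.9
f 1 38 17
f 38 12 41
f 17 41 6
f 38 41 17
f 1 17 13
f 17 6 18
f 13 18 2
f 17 18 13
f 1 13 22
f 13 2 23
f 22 23 8
f 13 23 22
f 1 22 34
f 22 8 37
f 34 37 11
f 22 37 34
f 1 34 38
f 34 11 42
f 38 42 12
f 34 42 38
f 2 18 29
f 18 6 32
f 29 32 10
f 18 32 29
f 6 41 19
f 41 12 40
f 19 40 5
f 41 40 19
f 12 42 39
f 42 11 35
f 39 35 3
f 42 35 39
f 11 37 36
f 37 8 24
f 36 24 7
f 37 24 36
f 8 23 28
f 23 2 25
f 28 25 9
f 23 25 28
f 4 30 16
f 30 10 31
f 16 31 5
f 30 31 16
f 4 16 14
f 16 5 15
f 14 15 3
f 16 15 14
f 4 14 21
f 14 3 20
f 21 20 7
f 14 20 21
f 4 21 26
f 21 7 27
f 26 27 9
f 21 27 26
f 4 26 30
f 26 9 33
f 30 33 10
f 26 33 30
f 5 31 19
f 31 10 32
f 19 32 6
f 31 32 19
f 3 15 39
f 15 5 40
f 39 40 12
f 15 40 39
f 7 20 36
f 20 3 35
f 36 35 11
f 20 35 36
f 9 27 28
f 27 7 24
f 28 24 8
f 27 24 28
f 10 33 29
f 33 9 25
f 29 25 2
f 33 25 29
f 44 46 43
f 47 44 43
f 43 46 45
f 45 47 43
f 44 50 46
f 48 44 47
f 48 50 44
f 46 50 45
f 49 47 45
f 45 50 49
f 49 48 47
f 50 48 49
f 52 51 55
f 52 55 53
f 53 55 56
f 53 56 54
f 55 51 57
f 55 57 56
f 56 57 58
f 56 58 54
f 57 51 59
f 57 59 58
f 58 59 60
f 58 60 54
f 59 51 61
f 59 61 60
f 60 61 62
f 60 62 54
f 61 51 63
f 61 63 62
f 62 63 64
f 62 64 54
f 63 51 65
f 63 65 64
f 64 65 66
f 64 66 54
f 65 51 67
f 65 67 66
f 66 67 68
f 66 68 54
f 67 51 69
f 67 69 68
f 68 69 70
f 68 70 54
f 69 51 71
f 69 71 70
f 70 71 72
f 70 72 54
f 71 51 73
f 71 73 72
f 72 73 74
f 72 74 54
f 73 51 75
f 73 75 74
f 74 75 76
f 74 76 54
f 75 51 77
f 75 77 76
f 76 77 78
f 76 78 54
f 77 51 79
f 77 79 78
f 78 79 80
f 78 80 54
f 79 51 81
f 79 81 80
f 80 81 82
f 80 82 54
f 81 51 83
f 81 83 82
f 82 83 84
f 82 84 54
f 83 51 52
f 83 52 84
f 84 52 53
f 84 53 54

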